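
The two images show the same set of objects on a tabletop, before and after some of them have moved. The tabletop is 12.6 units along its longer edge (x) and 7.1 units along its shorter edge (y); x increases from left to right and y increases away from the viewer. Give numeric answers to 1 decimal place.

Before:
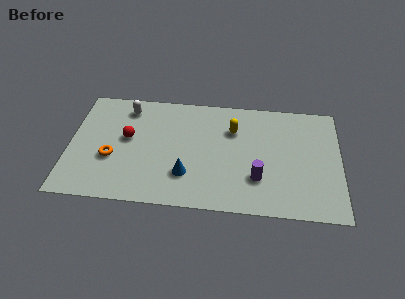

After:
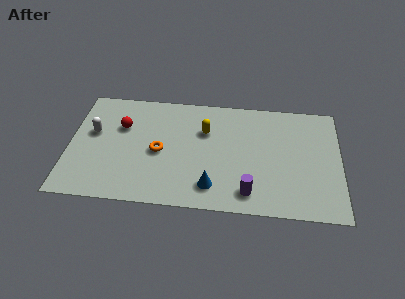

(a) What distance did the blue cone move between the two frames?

1.3

The blue cone was near (5.5, 2.0) before and (6.7, 1.4) after, so it travelled √(1.2² + 0.6²) ≈ 1.3 units.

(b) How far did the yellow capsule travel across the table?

1.3

The yellow capsule moved from about (7.6, 5.0) to (6.3, 4.8), a distance of √(1.3² + 0.2²) ≈ 1.3.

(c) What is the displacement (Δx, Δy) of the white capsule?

(-1.5, -1.7)

The white capsule was at about (2.6, 5.9) and moved to about (1.1, 4.2).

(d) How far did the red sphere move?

0.8

From (2.7, 4.0) to (2.4, 4.7), the red sphere covered √(0.3² + 0.7²) ≈ 0.8 units.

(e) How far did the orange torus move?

2.3

From (2.0, 2.7) to (4.2, 3.3), the orange torus covered √(2.2² + 0.6²) ≈ 2.3 units.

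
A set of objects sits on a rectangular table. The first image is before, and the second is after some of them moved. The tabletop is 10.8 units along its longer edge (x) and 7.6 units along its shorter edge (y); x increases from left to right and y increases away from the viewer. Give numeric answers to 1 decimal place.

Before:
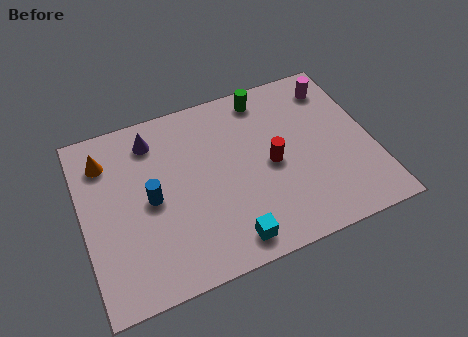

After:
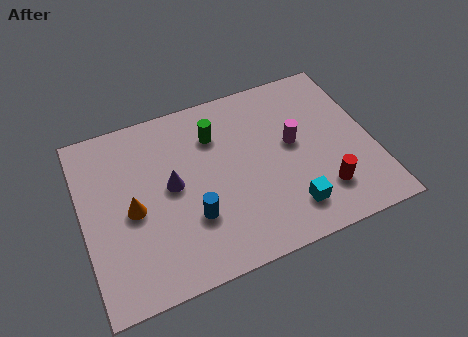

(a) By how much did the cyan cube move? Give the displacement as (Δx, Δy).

(2.3, 0.5)

The cyan cube was at about (5.1, 1.0) and moved to about (7.4, 1.5).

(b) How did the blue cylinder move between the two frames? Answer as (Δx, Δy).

(1.4, -1.3)

The blue cylinder was at about (2.5, 3.7) and moved to about (3.9, 2.4).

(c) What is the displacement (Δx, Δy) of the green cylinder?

(-2.0, -1.0)

The green cylinder was at about (7.1, 6.6) and moved to about (5.1, 5.6).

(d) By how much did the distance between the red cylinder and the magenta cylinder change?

-1.2

The distance was about 3.7 in the first image and 2.5 in the second, so they moved 1.2 units closer together.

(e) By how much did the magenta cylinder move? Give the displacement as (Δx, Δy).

(-1.8, -2.0)

The magenta cylinder started near (9.7, 6.2) and ended near (7.9, 4.2).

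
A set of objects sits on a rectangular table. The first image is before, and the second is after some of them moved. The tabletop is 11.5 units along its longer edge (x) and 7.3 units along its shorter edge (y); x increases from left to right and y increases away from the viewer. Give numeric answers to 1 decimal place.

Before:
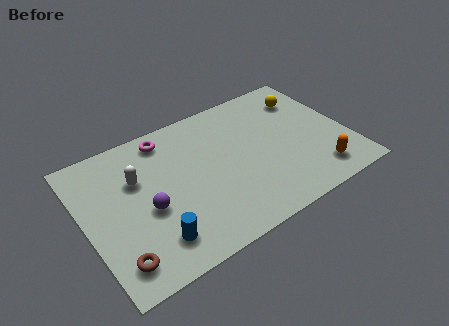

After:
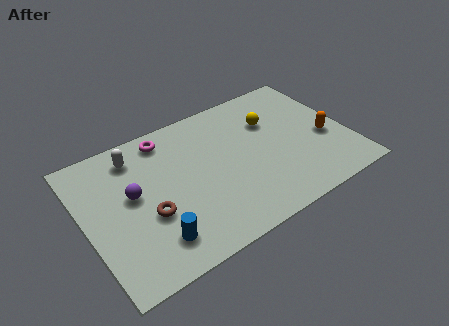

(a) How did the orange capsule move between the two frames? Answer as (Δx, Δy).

(0.7, 1.7)

The orange capsule was at about (9.8, 1.3) and moved to about (10.5, 3.0).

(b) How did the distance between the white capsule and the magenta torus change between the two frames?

-0.7

The distance was about 2.1 in the first image and 1.4 in the second, so they moved 0.7 units closer together.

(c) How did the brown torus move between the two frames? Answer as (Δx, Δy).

(1.6, 1.5)

The brown torus started near (1.0, 1.3) and ended near (2.6, 2.8).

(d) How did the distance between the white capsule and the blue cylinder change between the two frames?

+1.2

They were about 3.3 units apart before and 4.5 after — 1.2 units further apart.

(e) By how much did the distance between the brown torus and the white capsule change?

-0.6

Before: roughly 3.8 units apart; after: 3.2. That's 0.6 units closer together.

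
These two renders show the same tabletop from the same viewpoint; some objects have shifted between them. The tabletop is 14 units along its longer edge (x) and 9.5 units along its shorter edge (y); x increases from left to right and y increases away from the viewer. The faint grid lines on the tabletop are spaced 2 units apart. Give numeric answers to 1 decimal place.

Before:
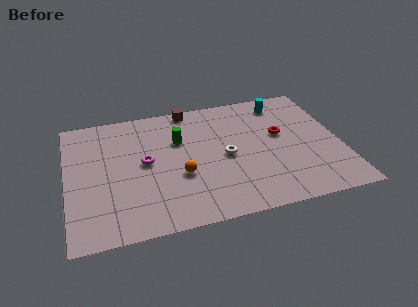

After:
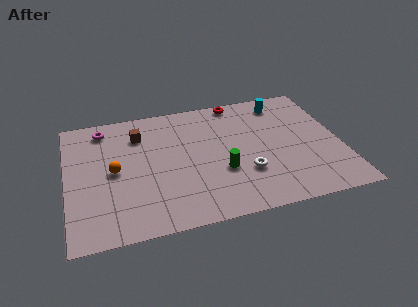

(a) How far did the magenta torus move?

3.7

From (4.0, 5.0) to (2.0, 8.1), the magenta torus covered √(2.0² + 3.1²) ≈ 3.7 units.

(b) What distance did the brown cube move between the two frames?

3.1

The brown cube moved from about (6.5, 8.7) to (3.8, 7.2), a distance of √(2.7² + 1.5²) ≈ 3.1.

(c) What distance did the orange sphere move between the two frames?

3.5

The orange sphere was near (5.7, 3.6) before and (2.4, 4.7) after, so it travelled √(3.3² + 1.1²) ≈ 3.5 units.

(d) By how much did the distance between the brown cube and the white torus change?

+2.2

Before: roughly 4.5 units apart; after: 6.7. That's 2.2 units further apart.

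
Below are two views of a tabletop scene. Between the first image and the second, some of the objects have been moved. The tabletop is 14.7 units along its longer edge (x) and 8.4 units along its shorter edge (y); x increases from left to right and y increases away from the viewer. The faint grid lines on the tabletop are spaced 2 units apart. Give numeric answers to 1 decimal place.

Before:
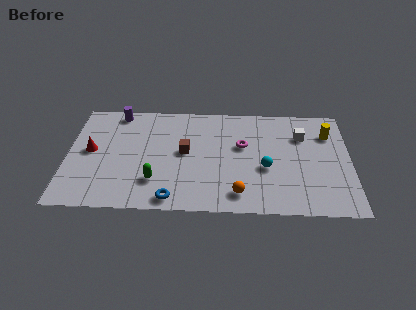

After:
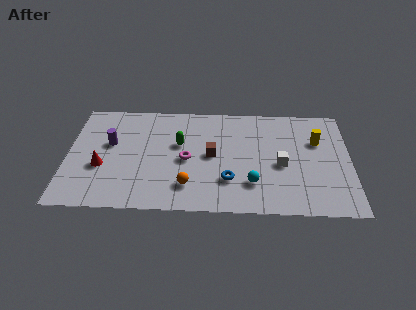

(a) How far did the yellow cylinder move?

0.8

The yellow cylinder was near (13.6, 6.2) before and (13.0, 5.6) after, so it travelled √(0.6² + 0.6²) ≈ 0.8 units.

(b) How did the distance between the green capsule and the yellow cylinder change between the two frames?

-2.6

They were about 9.8 units apart before and 7.2 after — 2.6 units closer together.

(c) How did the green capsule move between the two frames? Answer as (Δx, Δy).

(1.2, 2.9)

The green capsule was at about (4.6, 2.2) and moved to about (5.8, 5.1).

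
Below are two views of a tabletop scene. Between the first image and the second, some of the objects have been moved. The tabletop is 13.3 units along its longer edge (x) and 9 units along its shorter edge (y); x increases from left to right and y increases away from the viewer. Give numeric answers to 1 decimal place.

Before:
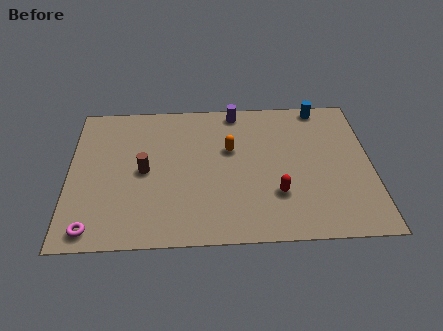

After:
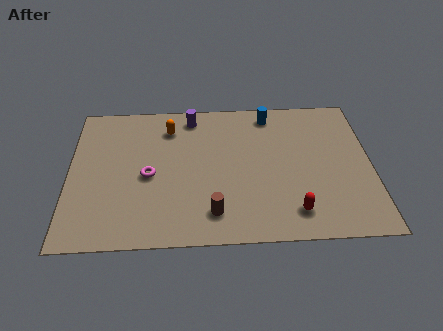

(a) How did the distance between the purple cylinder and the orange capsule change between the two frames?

-1.3

They were about 2.5 units apart before and 1.2 after — 1.3 units closer together.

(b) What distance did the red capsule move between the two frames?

1.3

The red capsule was near (9.1, 2.7) before and (9.8, 1.6) after, so it travelled √(0.7² + 1.1²) ≈ 1.3 units.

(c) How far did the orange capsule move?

3.1

From (7.1, 5.6) to (4.4, 7.1), the orange capsule covered √(2.7² + 1.5²) ≈ 3.1 units.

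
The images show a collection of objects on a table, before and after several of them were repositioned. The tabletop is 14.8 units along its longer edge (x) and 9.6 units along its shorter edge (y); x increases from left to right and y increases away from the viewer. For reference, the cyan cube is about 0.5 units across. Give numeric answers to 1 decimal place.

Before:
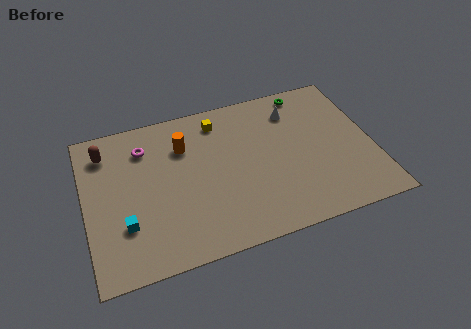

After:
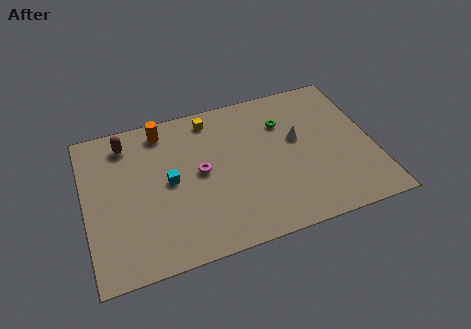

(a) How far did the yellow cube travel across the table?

0.5

From (7.1, 8.0) to (6.7, 8.3), the yellow cube covered √(0.4² + 0.3²) ≈ 0.5 units.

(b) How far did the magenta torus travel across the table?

3.6

From (3.2, 7.4) to (5.9, 5.0), the magenta torus covered √(2.7² + 2.4²) ≈ 3.6 units.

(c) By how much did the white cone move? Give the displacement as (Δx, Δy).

(0.0, -1.9)

The white cone started near (11.0, 7.5) and ended near (11.0, 5.6).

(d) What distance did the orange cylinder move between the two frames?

1.7

The orange cylinder was near (5.2, 6.9) before and (4.2, 8.3) after, so it travelled √(1.0² + 1.4²) ≈ 1.7 units.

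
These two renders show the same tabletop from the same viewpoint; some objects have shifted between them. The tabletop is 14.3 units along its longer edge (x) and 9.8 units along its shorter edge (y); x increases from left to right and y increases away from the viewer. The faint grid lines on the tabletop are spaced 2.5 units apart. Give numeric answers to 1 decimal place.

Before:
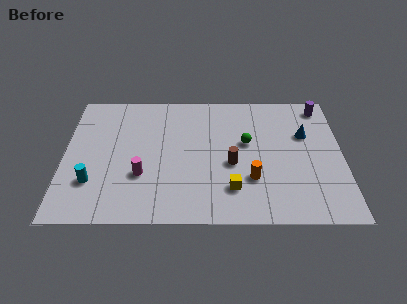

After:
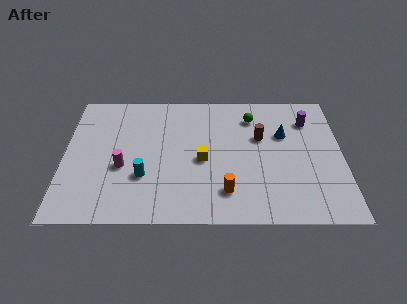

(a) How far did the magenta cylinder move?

1.2

The magenta cylinder moved from about (4.0, 3.3) to (3.0, 3.9), a distance of √(1.0² + 0.6²) ≈ 1.2.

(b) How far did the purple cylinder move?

1.3

The purple cylinder moved from about (13.3, 8.5) to (12.6, 7.4), a distance of √(0.7² + 1.1²) ≈ 1.3.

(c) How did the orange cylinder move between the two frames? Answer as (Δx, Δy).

(-1.3, -0.9)

The orange cylinder started near (9.6, 3.0) and ended near (8.3, 2.1).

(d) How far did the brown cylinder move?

2.5

The brown cylinder moved from about (8.6, 4.1) to (10.1, 6.1), a distance of √(1.5² + 2.0²) ≈ 2.5.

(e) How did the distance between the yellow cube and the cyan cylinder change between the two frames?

-3.9

They were about 7.1 units apart before and 3.2 after — 3.9 units closer together.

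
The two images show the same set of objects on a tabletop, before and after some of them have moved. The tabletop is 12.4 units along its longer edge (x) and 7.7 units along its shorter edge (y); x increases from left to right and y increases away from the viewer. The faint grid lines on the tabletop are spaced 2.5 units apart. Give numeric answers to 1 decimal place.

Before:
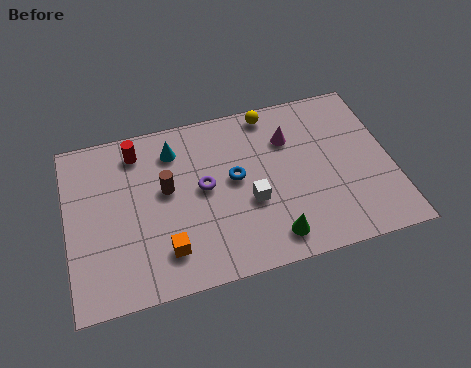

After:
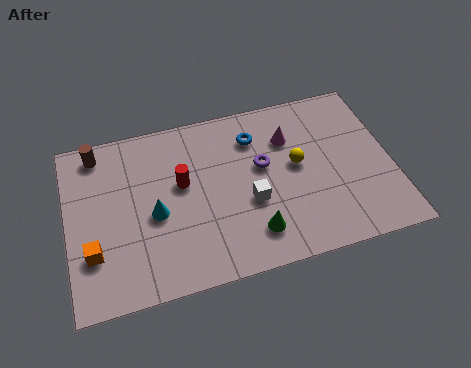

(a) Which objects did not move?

the white cube and the magenta cone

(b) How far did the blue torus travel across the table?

1.9

From (6.4, 4.2) to (7.3, 5.9), the blue torus covered √(0.9² + 1.7²) ≈ 1.9 units.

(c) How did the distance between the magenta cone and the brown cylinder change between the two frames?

+2.5

Before: roughly 4.9 units apart; after: 7.4. That's 2.5 units further apart.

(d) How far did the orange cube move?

2.8

The orange cube moved from about (3.6, 1.7) to (0.9, 2.3), a distance of √(2.7² + 0.6²) ≈ 2.8.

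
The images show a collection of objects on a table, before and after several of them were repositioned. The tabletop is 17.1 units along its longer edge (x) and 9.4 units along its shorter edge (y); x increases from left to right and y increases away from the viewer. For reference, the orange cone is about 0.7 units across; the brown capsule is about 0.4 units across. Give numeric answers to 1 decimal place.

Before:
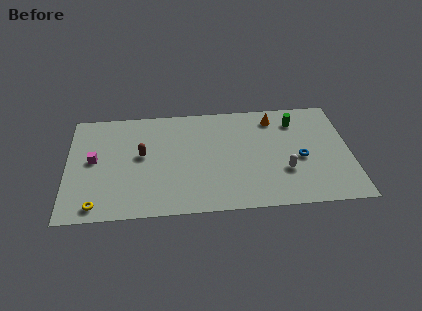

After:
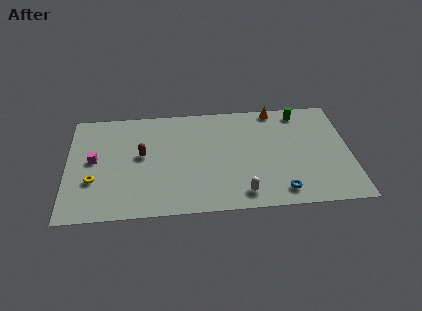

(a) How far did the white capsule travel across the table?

3.1

The white capsule was near (13.1, 3.1) before and (10.5, 1.4) after, so it travelled √(2.6² + 1.7²) ≈ 3.1 units.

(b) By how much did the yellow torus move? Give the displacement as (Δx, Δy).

(-0.2, 2.1)

The yellow torus started near (1.8, 1.1) and ended near (1.6, 3.2).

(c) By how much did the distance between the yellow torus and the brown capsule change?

-1.4

Before: roughly 4.9 units apart; after: 3.5. That's 1.4 units closer together.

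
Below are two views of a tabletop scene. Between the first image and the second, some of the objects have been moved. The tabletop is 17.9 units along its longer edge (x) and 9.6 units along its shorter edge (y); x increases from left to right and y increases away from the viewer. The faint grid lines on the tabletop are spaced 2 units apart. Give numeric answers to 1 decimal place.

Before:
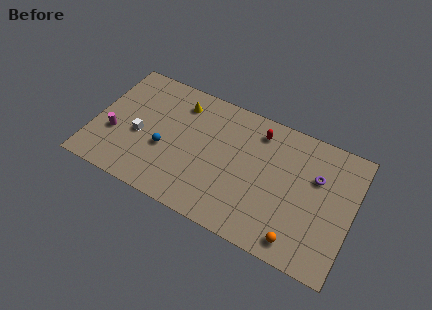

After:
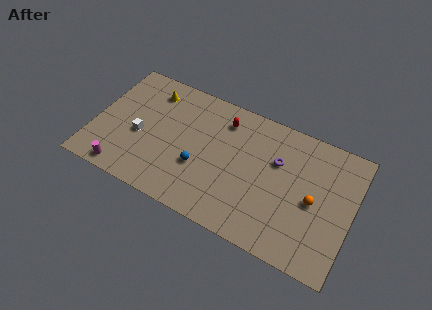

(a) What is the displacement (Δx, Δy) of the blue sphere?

(2.5, -0.3)

From the two frames, the blue sphere sits at roughly (5.0, 3.8) before and (7.5, 3.5) after.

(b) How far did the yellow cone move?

2.1

The yellow cone was near (5.6, 7.7) before and (3.5, 7.8) after, so it travelled √(2.1² + 0.1²) ≈ 2.1 units.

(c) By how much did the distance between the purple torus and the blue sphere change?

-4.8

The distance was about 10.6 in the first image and 5.8 in the second, so they moved 4.8 units closer together.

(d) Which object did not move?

the white cube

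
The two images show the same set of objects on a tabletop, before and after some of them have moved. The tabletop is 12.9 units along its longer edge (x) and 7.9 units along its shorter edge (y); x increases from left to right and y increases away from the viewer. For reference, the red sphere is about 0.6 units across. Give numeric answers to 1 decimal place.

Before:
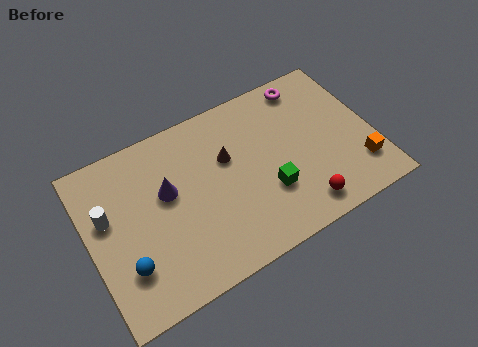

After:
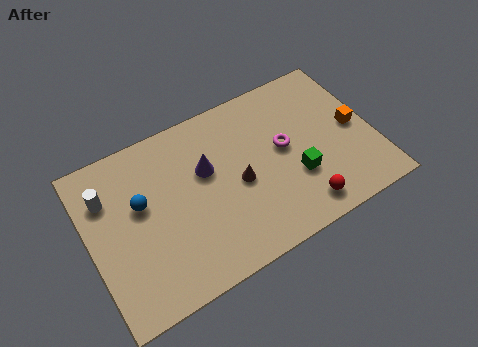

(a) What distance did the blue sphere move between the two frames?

2.7

The blue sphere was near (1.4, 2.2) before and (2.4, 4.7) after, so it travelled √(1.0² + 2.5²) ≈ 2.7 units.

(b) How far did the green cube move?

1.3

From (7.9, 2.6) to (9.2, 2.7), the green cube covered √(1.3² + 0.1²) ≈ 1.3 units.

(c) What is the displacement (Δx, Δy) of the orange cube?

(0.1, 2.0)

The orange cube was at about (12.0, 1.9) and moved to about (12.1, 3.9).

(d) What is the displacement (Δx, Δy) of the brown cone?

(0.3, -1.4)

The brown cone started near (6.4, 5.0) and ended near (6.7, 3.6).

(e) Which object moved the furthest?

the magenta torus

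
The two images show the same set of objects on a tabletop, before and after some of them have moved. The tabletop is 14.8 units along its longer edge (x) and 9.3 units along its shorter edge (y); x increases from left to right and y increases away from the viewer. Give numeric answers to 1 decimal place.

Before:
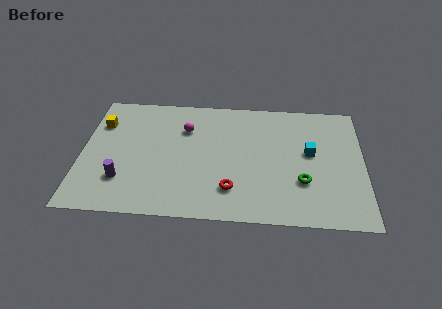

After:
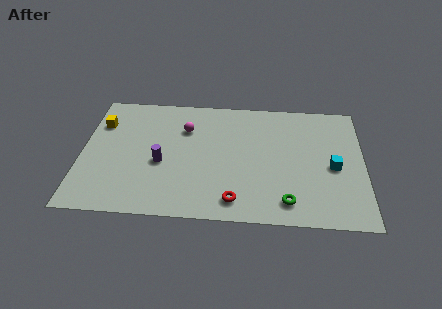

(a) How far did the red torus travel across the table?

0.8

From (7.9, 2.2) to (8.1, 1.4), the red torus covered √(0.2² + 0.8²) ≈ 0.8 units.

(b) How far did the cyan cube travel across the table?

1.6

From (12.0, 5.2) to (13.2, 4.2), the cyan cube covered √(1.2² + 1.0²) ≈ 1.6 units.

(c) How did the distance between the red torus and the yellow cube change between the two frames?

+0.6

The distance was about 8.3 in the first image and 8.9 in the second, so they moved 0.6 units further apart.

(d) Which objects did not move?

the magenta sphere and the yellow cube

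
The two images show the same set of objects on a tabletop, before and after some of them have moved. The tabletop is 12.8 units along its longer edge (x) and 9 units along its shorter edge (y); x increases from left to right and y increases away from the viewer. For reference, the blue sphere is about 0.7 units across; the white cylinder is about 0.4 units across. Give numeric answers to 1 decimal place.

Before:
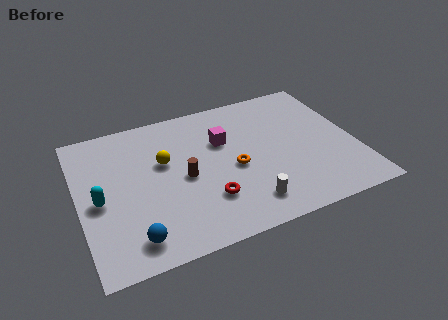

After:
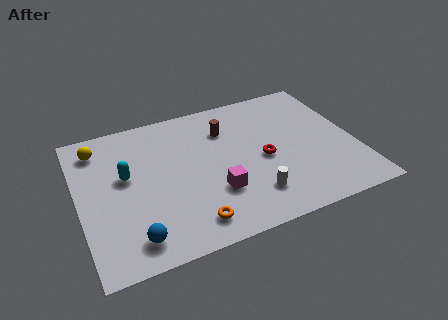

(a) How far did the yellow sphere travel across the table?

3.5

The yellow sphere moved from about (4.0, 5.5) to (1.1, 7.4), a distance of √(2.9² + 1.9²) ≈ 3.5.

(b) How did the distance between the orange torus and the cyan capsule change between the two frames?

-1.6

They were about 6.2 units apart before and 4.6 after — 1.6 units closer together.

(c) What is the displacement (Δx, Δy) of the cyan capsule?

(1.3, 1.1)

The cyan capsule started near (0.9, 4.1) and ended near (2.2, 5.2).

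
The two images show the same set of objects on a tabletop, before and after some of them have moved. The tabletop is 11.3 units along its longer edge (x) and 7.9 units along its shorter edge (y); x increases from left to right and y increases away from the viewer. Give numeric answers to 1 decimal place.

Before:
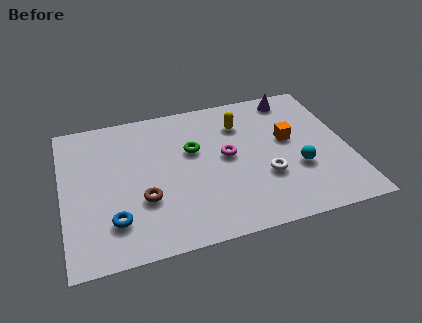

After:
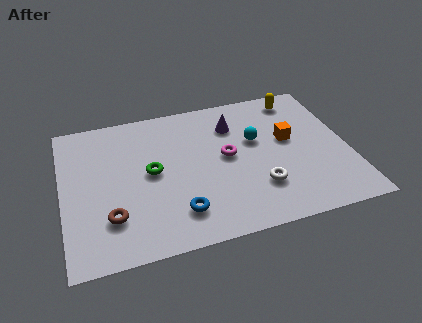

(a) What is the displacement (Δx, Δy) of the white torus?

(-0.3, -0.5)

From the two frames, the white torus sits at roughly (7.9, 2.7) before and (7.6, 2.2) after.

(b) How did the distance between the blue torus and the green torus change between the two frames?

-1.9

The distance was about 4.5 in the first image and 2.6 in the second, so they moved 1.9 units closer together.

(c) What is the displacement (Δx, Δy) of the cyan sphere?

(-1.5, 2.0)

From the two frames, the cyan sphere sits at roughly (9.2, 2.8) before and (7.7, 4.8) after.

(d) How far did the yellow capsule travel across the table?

2.6

The yellow capsule was near (7.2, 5.9) before and (9.6, 6.8) after, so it travelled √(2.4² + 0.9²) ≈ 2.6 units.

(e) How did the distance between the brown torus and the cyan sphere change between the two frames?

+0.4

The distance was about 6.1 in the first image and 6.5 in the second, so they moved 0.4 units further apart.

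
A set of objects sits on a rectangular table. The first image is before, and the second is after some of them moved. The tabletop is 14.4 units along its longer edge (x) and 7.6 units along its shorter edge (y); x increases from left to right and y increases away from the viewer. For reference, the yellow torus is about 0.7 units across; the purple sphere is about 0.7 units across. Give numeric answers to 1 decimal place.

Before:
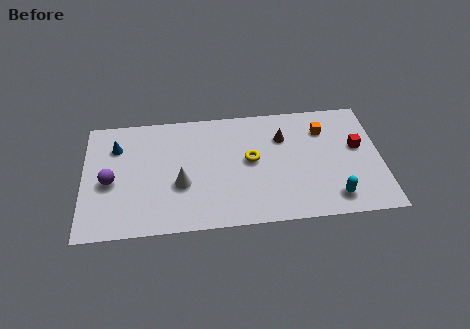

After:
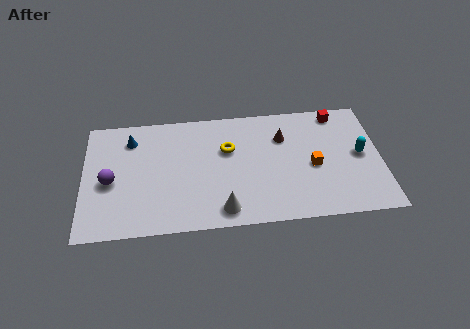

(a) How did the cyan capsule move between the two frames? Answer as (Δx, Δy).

(1.4, 2.6)

From the two frames, the cyan capsule sits at roughly (12.0, 1.3) before and (13.4, 3.9) after.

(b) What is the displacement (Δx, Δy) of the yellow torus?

(-1.1, 0.8)

The yellow torus was at about (8.1, 4.1) and moved to about (7.0, 4.9).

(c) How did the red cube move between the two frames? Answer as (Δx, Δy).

(-0.9, 2.3)

From the two frames, the red cube sits at roughly (13.3, 4.4) before and (12.4, 6.7) after.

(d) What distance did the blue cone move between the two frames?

0.8

The blue cone moved from about (1.6, 5.6) to (2.3, 6.0), a distance of √(0.7² + 0.4²) ≈ 0.8.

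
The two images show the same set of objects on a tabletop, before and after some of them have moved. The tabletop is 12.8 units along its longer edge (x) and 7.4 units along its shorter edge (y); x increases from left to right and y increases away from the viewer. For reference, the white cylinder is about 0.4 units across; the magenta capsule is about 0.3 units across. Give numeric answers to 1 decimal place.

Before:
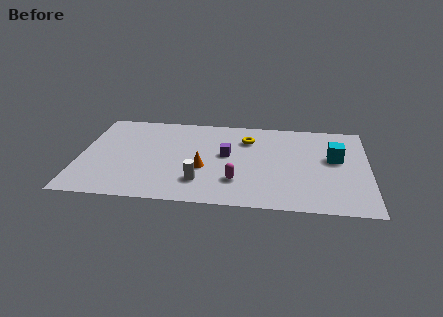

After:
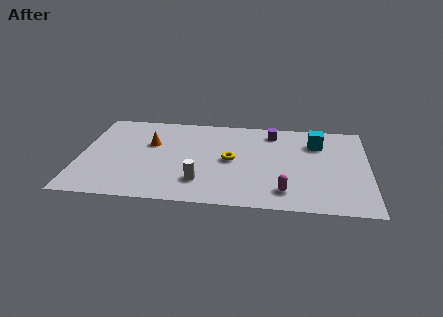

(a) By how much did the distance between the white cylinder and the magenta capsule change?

+2.1

Before: roughly 1.6 units apart; after: 3.7. That's 2.1 units further apart.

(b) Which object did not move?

the white cylinder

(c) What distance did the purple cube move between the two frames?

2.9

The purple cube was near (6.5, 4.1) before and (8.5, 6.2) after, so it travelled √(2.0² + 2.1²) ≈ 2.9 units.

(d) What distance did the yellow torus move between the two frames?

1.9

The yellow torus moved from about (7.4, 5.5) to (6.7, 3.7), a distance of √(0.7² + 1.8²) ≈ 1.9.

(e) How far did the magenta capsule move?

2.2

From (7.0, 2.0) to (9.1, 1.4), the magenta capsule covered √(2.1² + 0.6²) ≈ 2.2 units.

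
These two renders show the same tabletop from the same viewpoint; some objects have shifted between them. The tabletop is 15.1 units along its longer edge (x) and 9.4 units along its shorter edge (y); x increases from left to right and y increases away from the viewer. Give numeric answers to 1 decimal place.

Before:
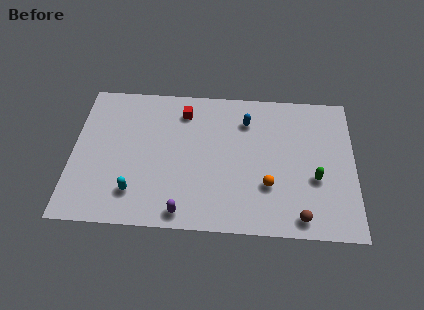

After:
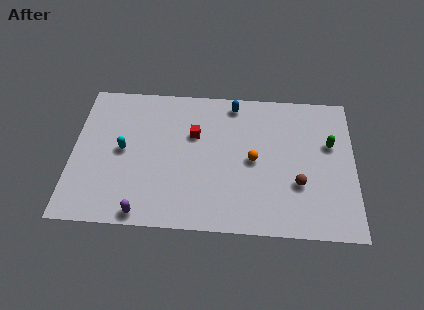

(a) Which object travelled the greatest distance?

the cyan capsule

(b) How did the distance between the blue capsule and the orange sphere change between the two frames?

-0.5

The distance was about 4.4 in the first image and 3.9 in the second, so they moved 0.5 units closer together.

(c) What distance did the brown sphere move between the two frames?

2.1

From (12.2, 1.1) to (12.1, 3.2), the brown sphere covered √(0.1² + 2.1²) ≈ 2.1 units.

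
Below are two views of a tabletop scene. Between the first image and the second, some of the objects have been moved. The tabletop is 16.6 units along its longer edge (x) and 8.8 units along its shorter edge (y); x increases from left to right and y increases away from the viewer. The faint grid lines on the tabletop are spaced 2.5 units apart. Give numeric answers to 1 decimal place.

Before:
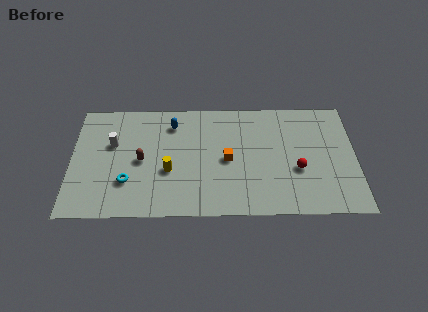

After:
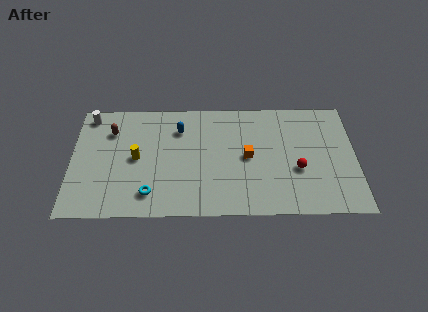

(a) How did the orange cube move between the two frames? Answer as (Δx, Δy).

(1.2, 0.2)

The orange cube started near (9.1, 4.2) and ended near (10.3, 4.4).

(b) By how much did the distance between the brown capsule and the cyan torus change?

+3.5

The distance was about 1.8 in the first image and 5.3 in the second, so they moved 3.5 units further apart.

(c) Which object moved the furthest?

the brown capsule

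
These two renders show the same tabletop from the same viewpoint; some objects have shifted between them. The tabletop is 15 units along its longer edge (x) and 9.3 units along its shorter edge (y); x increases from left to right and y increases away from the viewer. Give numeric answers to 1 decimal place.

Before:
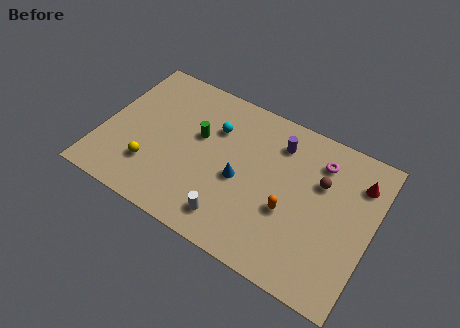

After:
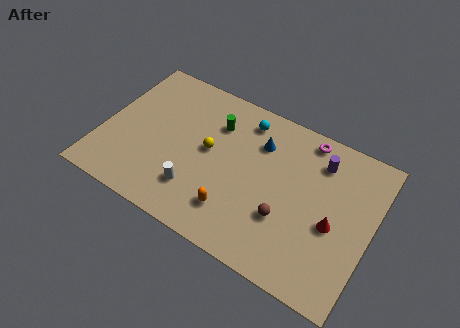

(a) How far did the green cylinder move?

1.4

The green cylinder was near (5.2, 5.6) before and (6.0, 6.8) after, so it travelled √(0.8² + 1.2²) ≈ 1.4 units.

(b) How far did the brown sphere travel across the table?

3.4

The brown sphere moved from about (12.0, 6.1) to (10.5, 3.1), a distance of √(1.5² + 3.0²) ≈ 3.4.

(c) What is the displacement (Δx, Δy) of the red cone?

(-1.0, -3.1)

The red cone was at about (14.0, 7.1) and moved to about (13.0, 4.0).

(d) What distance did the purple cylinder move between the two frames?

2.3

The purple cylinder moved from about (9.5, 7.3) to (11.8, 7.3), a distance of √(2.3² + 0.0²) ≈ 2.3.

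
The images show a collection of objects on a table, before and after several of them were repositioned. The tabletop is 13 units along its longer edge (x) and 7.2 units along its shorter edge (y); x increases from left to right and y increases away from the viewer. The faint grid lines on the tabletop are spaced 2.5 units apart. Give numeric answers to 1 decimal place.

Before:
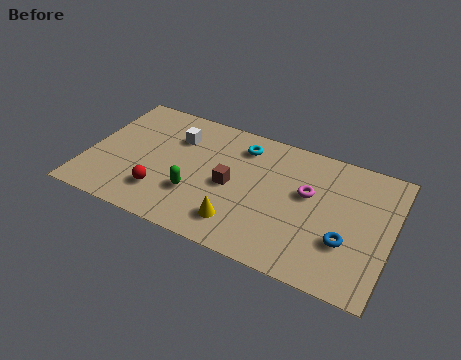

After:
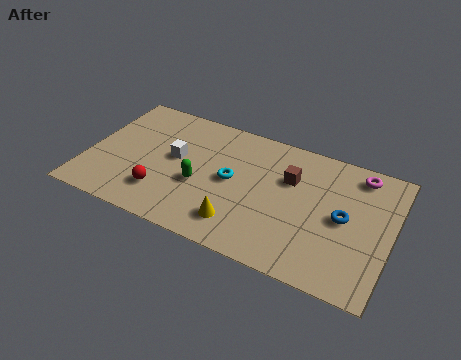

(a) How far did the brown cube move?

2.8

The brown cube moved from about (6.2, 3.4) to (8.6, 4.8), a distance of √(2.4² + 1.4²) ≈ 2.8.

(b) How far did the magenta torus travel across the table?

2.8

From (9.4, 4.3) to (11.4, 6.2), the magenta torus covered √(2.0² + 1.9²) ≈ 2.8 units.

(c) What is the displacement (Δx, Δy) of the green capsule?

(0.1, 0.6)

From the two frames, the green capsule sits at roughly (4.8, 2.3) before and (4.9, 2.9) after.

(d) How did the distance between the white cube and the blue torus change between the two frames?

-0.8

Before: roughly 8.1 units apart; after: 7.3. That's 0.8 units closer together.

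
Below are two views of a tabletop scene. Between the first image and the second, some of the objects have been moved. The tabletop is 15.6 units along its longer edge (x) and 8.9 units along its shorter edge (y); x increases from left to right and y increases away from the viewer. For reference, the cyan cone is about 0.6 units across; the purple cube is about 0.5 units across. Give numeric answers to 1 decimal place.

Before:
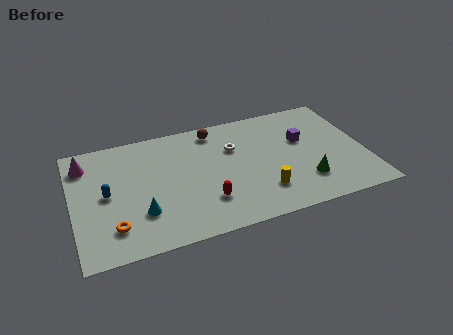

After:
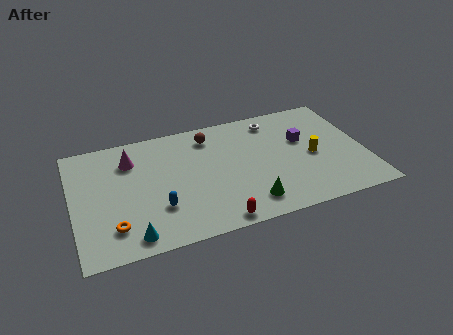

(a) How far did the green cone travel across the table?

3.2

The green cone moved from about (12.2, 2.3) to (9.1, 1.6), a distance of √(3.1² + 0.7²) ≈ 3.2.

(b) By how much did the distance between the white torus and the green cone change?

+1.1

They were about 5.1 units apart before and 6.2 after — 1.1 units further apart.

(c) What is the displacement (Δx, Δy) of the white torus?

(2.3, 1.5)

From the two frames, the white torus sits at roughly (8.7, 6.0) before and (11.0, 7.5) after.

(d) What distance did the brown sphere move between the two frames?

0.5

The brown sphere moved from about (7.8, 7.7) to (7.5, 7.3), a distance of √(0.3² + 0.4²) ≈ 0.5.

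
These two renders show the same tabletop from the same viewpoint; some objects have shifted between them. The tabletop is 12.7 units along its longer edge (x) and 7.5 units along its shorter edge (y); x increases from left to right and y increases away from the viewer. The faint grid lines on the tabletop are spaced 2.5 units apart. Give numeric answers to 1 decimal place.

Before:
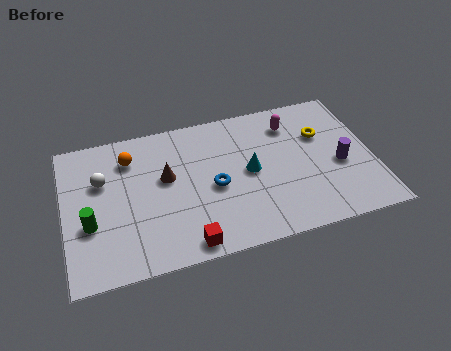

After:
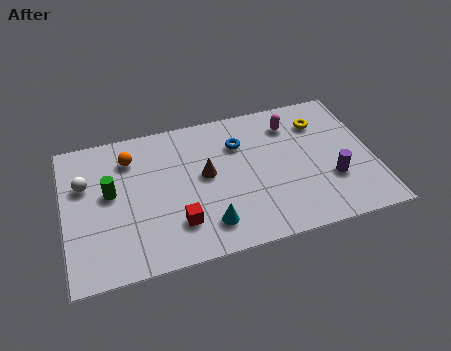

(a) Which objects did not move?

the orange sphere and the magenta capsule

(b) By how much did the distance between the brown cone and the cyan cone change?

-0.9

They were about 3.5 units apart before and 2.6 after — 0.9 units closer together.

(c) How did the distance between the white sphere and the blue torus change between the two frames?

+1.7

The distance was about 4.7 in the first image and 6.4 in the second, so they moved 1.7 units further apart.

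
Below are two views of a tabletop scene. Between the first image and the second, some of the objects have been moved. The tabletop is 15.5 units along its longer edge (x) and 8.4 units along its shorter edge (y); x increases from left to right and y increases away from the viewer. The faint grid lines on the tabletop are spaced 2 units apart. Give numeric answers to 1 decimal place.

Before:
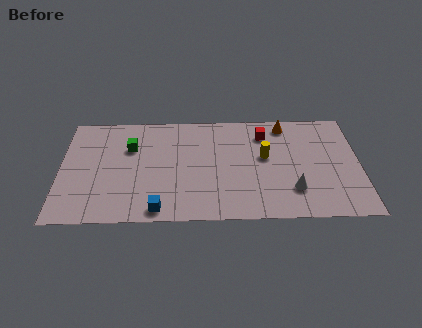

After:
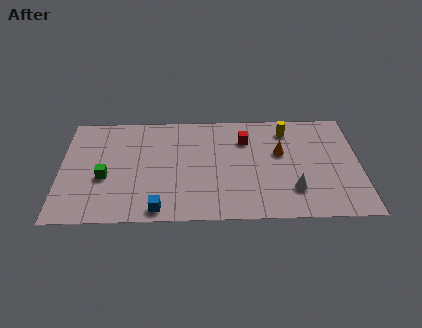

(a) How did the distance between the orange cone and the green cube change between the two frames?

+1.0

Before: roughly 8.3 units apart; after: 9.3. That's 1.0 units further apart.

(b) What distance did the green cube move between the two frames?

2.6

The green cube was near (3.6, 5.7) before and (2.3, 3.4) after, so it travelled √(1.3² + 2.3²) ≈ 2.6 units.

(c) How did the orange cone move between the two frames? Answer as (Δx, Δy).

(-0.3, -2.2)

The orange cone started near (11.7, 7.3) and ended near (11.4, 5.1).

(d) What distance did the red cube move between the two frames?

1.1

From (10.6, 6.6) to (9.6, 6.2), the red cube covered √(1.0² + 0.4²) ≈ 1.1 units.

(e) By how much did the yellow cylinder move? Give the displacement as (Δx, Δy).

(1.2, 2.1)

From the two frames, the yellow cylinder sits at roughly (10.6, 4.8) before and (11.8, 6.9) after.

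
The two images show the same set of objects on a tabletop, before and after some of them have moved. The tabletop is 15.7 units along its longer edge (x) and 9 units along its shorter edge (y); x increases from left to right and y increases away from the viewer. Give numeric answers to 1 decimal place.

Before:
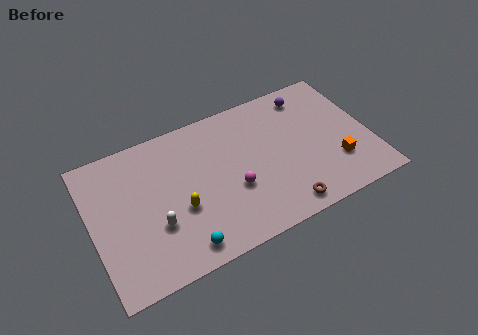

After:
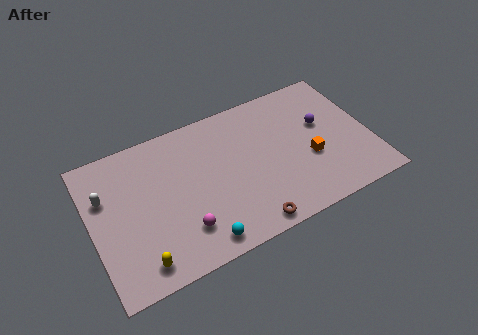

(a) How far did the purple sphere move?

2.3

The purple sphere moved from about (12.7, 7.6) to (13.2, 5.4), a distance of √(0.5² + 2.2²) ≈ 2.3.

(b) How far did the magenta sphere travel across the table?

3.2

The magenta sphere moved from about (7.8, 3.4) to (4.8, 2.2), a distance of √(3.0² + 1.2²) ≈ 3.2.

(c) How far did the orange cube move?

1.7

The orange cube was near (13.6, 2.6) before and (12.2, 3.5) after, so it travelled √(1.4² + 0.9²) ≈ 1.7 units.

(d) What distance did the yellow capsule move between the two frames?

3.3

The yellow capsule moved from about (4.8, 3.5) to (2.3, 1.3), a distance of √(2.5² + 2.2²) ≈ 3.3.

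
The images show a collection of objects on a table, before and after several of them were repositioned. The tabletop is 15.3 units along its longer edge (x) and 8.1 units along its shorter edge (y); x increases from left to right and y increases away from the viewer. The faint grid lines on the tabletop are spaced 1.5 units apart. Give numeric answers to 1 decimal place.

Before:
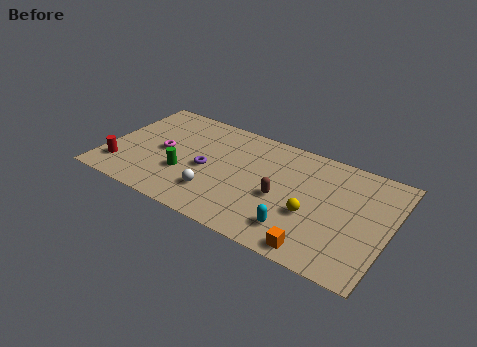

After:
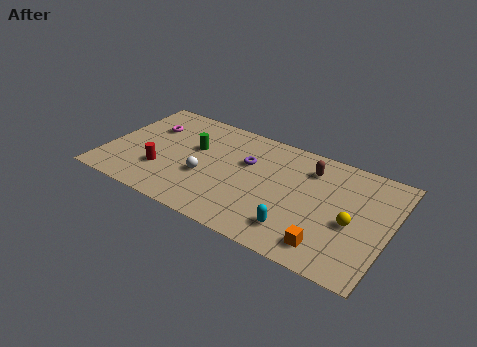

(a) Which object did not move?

the cyan capsule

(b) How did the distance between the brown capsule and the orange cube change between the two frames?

+1.7

The distance was about 3.5 in the first image and 5.2 in the second, so they moved 1.7 units further apart.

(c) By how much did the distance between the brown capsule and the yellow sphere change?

+2.1

Before: roughly 1.7 units apart; after: 3.8. That's 2.1 units further apart.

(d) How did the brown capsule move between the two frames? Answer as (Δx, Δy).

(1.2, 2.8)

From the two frames, the brown capsule sits at roughly (9.6, 3.5) before and (10.8, 6.3) after.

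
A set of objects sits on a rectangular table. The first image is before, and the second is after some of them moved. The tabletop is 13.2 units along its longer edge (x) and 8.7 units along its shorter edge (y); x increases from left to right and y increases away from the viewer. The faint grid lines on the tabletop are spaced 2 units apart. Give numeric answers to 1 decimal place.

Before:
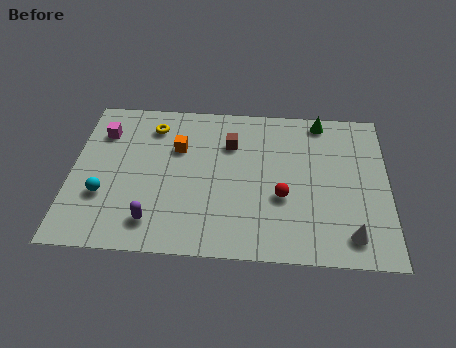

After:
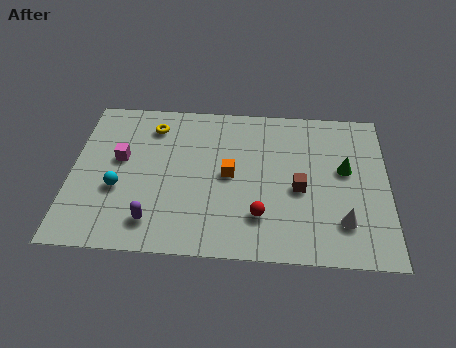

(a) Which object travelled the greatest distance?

the brown cube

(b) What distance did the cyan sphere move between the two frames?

0.7

The cyan sphere was near (1.4, 2.9) before and (2.0, 3.3) after, so it travelled √(0.6² + 0.4²) ≈ 0.7 units.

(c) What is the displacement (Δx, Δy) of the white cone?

(-0.3, 0.7)

The white cone was at about (11.6, 1.4) and moved to about (11.3, 2.1).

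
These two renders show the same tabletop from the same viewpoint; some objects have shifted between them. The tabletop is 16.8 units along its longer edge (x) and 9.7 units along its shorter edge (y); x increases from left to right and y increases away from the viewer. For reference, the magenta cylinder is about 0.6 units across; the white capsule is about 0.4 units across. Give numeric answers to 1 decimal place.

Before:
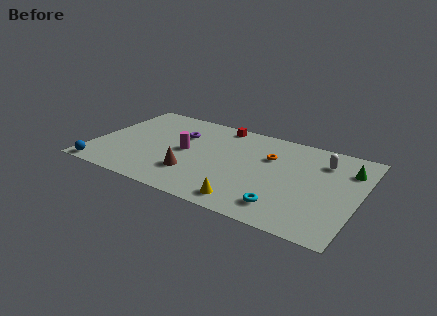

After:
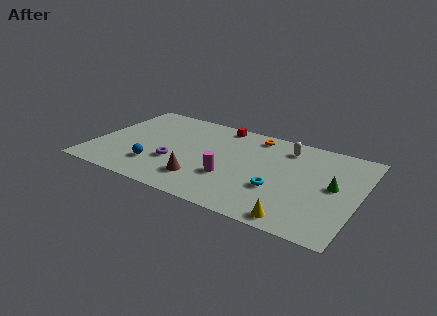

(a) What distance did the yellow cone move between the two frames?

3.1

From (10.3, 1.3) to (13.4, 1.0), the yellow cone covered √(3.1² + 0.3²) ≈ 3.1 units.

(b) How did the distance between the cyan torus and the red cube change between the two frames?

-1.6

The distance was about 8.5 in the first image and 6.9 in the second, so they moved 1.6 units closer together.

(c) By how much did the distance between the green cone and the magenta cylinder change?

-3.8

They were about 10.4 units apart before and 6.6 after — 3.8 units closer together.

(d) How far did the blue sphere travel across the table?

3.6

From (1.0, 0.8) to (4.2, 2.5), the blue sphere covered √(3.2² + 1.7²) ≈ 3.6 units.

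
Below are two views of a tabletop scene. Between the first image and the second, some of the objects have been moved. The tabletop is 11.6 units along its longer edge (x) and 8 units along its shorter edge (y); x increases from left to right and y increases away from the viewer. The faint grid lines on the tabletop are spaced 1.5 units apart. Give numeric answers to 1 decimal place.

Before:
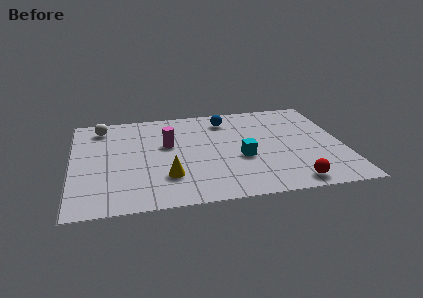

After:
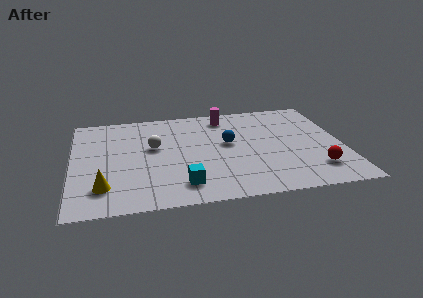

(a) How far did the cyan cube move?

3.1

The cyan cube was near (7.2, 3.2) before and (4.6, 1.5) after, so it travelled √(2.6² + 1.7²) ≈ 3.1 units.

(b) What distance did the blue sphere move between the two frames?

2.0

From (6.7, 6.5) to (6.7, 4.5), the blue sphere covered √(0.0² + 2.0²) ≈ 2.0 units.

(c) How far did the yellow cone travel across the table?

2.7

The yellow cone was near (4.0, 2.2) before and (1.3, 1.8) after, so it travelled √(2.7² + 0.4²) ≈ 2.7 units.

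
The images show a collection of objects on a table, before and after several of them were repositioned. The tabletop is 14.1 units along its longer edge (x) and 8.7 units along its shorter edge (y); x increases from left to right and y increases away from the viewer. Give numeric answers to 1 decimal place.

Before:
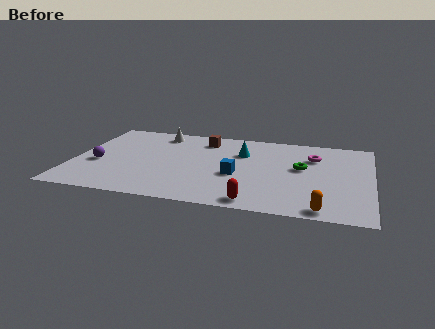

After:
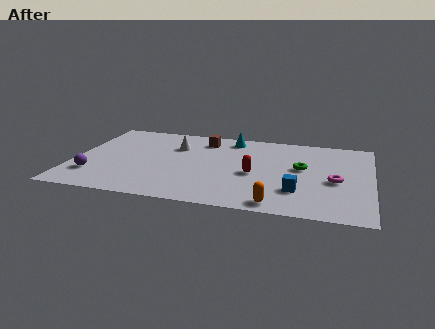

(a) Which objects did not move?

the green torus and the brown cube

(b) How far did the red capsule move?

2.9

The red capsule was near (8.8, 0.9) before and (8.6, 3.8) after, so it travelled √(0.2² + 2.9²) ≈ 2.9 units.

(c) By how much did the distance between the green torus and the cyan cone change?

+1.3

Before: roughly 3.1 units apart; after: 4.4. That's 1.3 units further apart.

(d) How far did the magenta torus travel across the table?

2.6

The magenta torus was near (11.3, 6.2) before and (12.4, 3.8) after, so it travelled √(1.1² + 2.4²) ≈ 2.6 units.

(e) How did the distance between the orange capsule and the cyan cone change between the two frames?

+0.5

They were about 6.6 units apart before and 7.1 after — 0.5 units further apart.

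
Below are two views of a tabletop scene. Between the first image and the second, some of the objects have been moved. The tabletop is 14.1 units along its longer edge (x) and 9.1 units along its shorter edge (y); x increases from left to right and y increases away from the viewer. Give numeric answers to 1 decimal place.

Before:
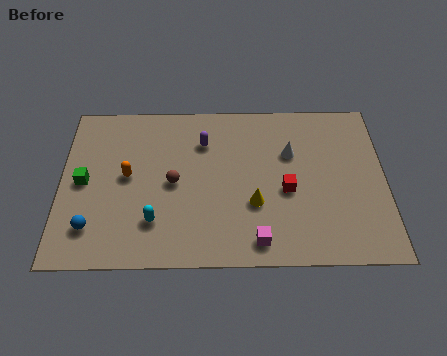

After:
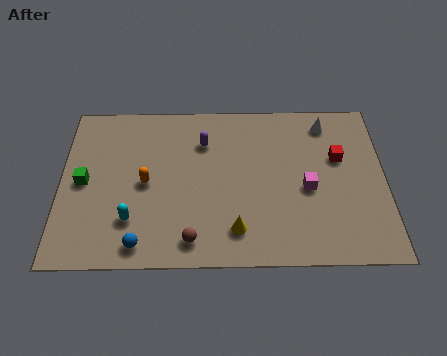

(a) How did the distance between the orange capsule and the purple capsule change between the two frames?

-0.4

They were about 3.8 units apart before and 3.4 after — 0.4 units closer together.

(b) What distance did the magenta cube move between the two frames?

3.6

The magenta cube was near (8.5, 1.2) before and (10.7, 4.0) after, so it travelled √(2.2² + 2.8²) ≈ 3.6 units.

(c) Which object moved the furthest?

the magenta cube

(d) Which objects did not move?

the purple capsule and the green cube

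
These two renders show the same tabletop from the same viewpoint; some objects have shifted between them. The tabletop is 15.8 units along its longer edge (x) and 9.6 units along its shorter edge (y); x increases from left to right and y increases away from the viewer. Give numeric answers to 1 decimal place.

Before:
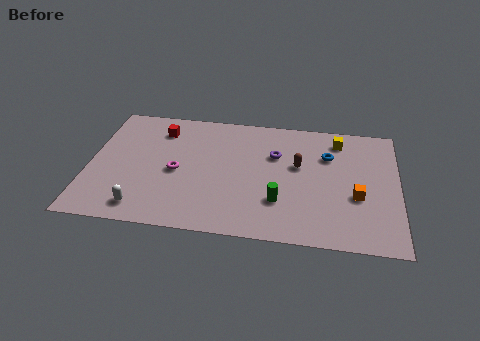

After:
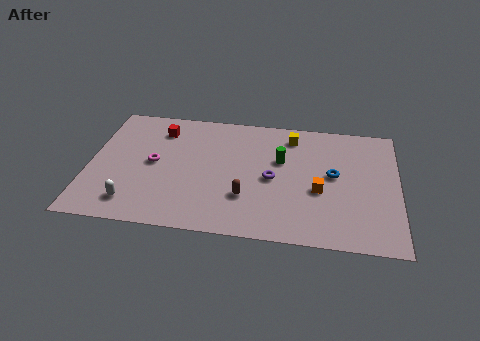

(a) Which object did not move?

the red cube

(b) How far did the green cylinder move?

3.2

From (9.8, 2.8) to (9.8, 6.0), the green cylinder covered √(0.0² + 3.2²) ≈ 3.2 units.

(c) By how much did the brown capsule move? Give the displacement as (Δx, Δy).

(-2.6, -2.8)

From the two frames, the brown capsule sits at roughly (10.7, 5.7) before and (8.1, 2.9) after.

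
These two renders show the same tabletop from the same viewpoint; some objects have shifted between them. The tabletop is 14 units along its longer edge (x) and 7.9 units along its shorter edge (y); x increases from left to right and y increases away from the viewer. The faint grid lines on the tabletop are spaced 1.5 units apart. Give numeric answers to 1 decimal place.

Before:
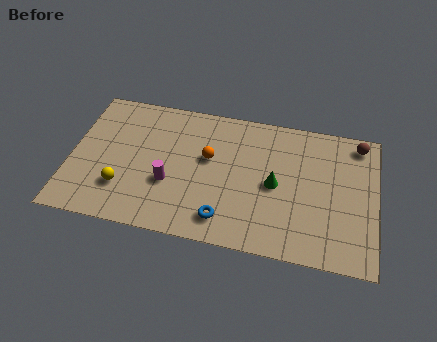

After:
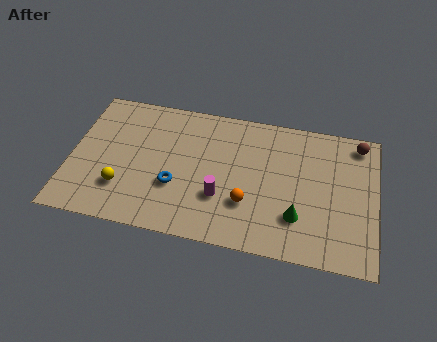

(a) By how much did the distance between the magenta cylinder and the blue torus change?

-0.9

Before: roughly 3.0 units apart; after: 2.1. That's 0.9 units closer together.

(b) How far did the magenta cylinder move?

2.4

From (4.6, 2.9) to (7.0, 2.6), the magenta cylinder covered √(2.4² + 0.3²) ≈ 2.4 units.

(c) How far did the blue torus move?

2.7

The blue torus was near (7.2, 1.4) before and (4.9, 2.8) after, so it travelled √(2.3² + 1.4²) ≈ 2.7 units.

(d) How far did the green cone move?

1.9

The green cone moved from about (9.4, 3.8) to (10.5, 2.2), a distance of √(1.1² + 1.6²) ≈ 1.9.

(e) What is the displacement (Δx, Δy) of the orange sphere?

(1.9, -2.2)

The orange sphere was at about (6.3, 4.7) and moved to about (8.2, 2.5).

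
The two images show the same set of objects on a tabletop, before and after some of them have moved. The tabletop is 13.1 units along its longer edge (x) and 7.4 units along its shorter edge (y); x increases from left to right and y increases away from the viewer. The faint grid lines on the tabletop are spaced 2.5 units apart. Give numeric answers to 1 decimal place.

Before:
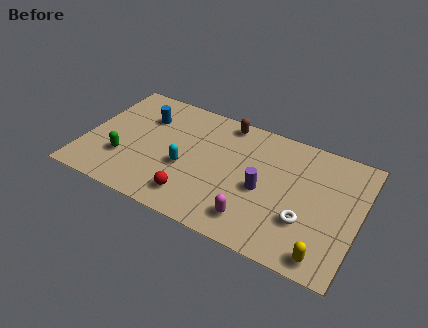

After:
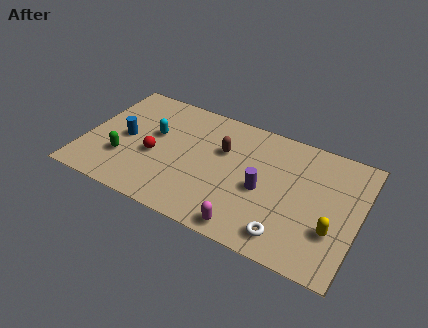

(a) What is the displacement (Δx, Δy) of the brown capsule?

(0.1, -1.8)

From the two frames, the brown capsule sits at roughly (6.4, 6.6) before and (6.5, 4.8) after.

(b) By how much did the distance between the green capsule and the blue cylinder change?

-1.8

They were about 3.1 units apart before and 1.3 after — 1.8 units closer together.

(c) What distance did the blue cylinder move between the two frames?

1.8

The blue cylinder moved from about (2.6, 5.3) to (1.9, 3.6), a distance of √(0.7² + 1.7²) ≈ 1.8.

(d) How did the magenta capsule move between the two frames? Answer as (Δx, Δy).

(-0.2, -0.6)

From the two frames, the magenta capsule sits at roughly (8.4, 1.4) before and (8.2, 0.8) after.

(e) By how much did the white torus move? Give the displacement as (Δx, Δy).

(-0.7, -1.2)

From the two frames, the white torus sits at roughly (10.7, 2.4) before and (10.0, 1.2) after.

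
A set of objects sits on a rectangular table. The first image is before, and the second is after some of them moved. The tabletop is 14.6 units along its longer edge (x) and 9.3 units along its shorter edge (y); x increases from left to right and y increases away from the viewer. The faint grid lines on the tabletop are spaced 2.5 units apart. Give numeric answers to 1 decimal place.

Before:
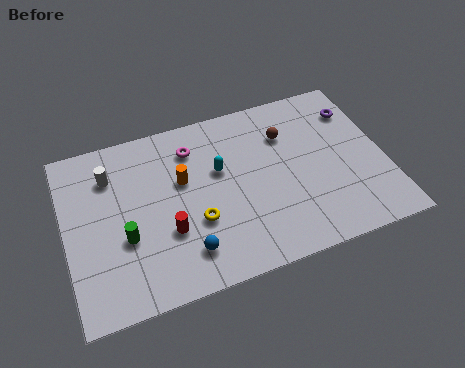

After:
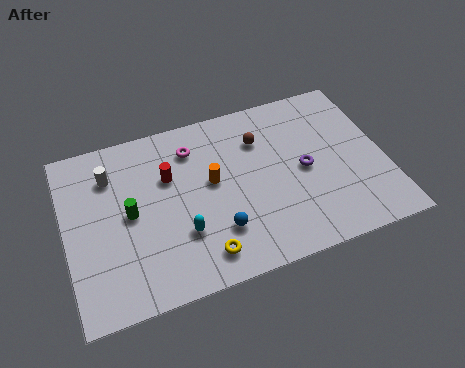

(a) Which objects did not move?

the magenta torus and the white cylinder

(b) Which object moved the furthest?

the purple torus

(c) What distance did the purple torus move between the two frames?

3.7

The purple torus was near (13.6, 7.1) before and (10.9, 4.5) after, so it travelled √(2.7² + 2.6²) ≈ 3.7 units.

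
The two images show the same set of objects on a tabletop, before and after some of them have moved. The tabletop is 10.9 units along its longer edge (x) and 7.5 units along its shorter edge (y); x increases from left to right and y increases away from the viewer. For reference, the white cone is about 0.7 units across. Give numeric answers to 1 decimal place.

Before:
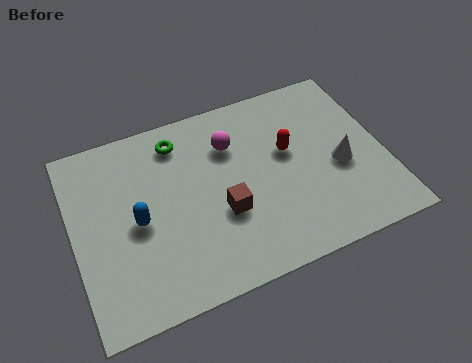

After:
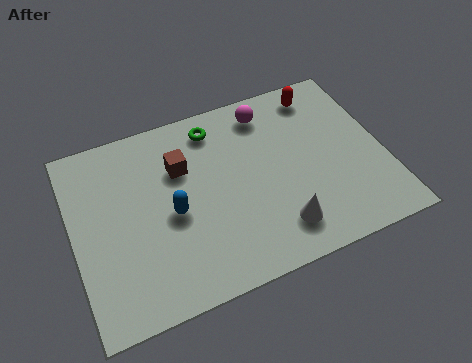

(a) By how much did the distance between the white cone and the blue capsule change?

-3.1

Before: roughly 7.1 units apart; after: 4.0. That's 3.1 units closer together.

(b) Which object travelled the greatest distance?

the white cone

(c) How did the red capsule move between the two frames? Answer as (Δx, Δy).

(1.4, 2.0)

The red capsule started near (7.6, 4.4) and ended near (9.0, 6.4).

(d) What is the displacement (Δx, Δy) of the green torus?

(1.3, 0.1)

From the two frames, the green torus sits at roughly (3.9, 6.2) before and (5.2, 6.3) after.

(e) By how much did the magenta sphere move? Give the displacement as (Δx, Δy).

(1.4, 0.9)

The magenta sphere was at about (5.7, 5.4) and moved to about (7.1, 6.3).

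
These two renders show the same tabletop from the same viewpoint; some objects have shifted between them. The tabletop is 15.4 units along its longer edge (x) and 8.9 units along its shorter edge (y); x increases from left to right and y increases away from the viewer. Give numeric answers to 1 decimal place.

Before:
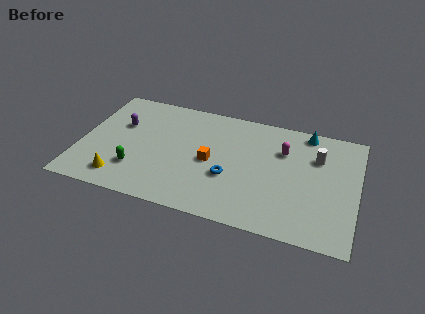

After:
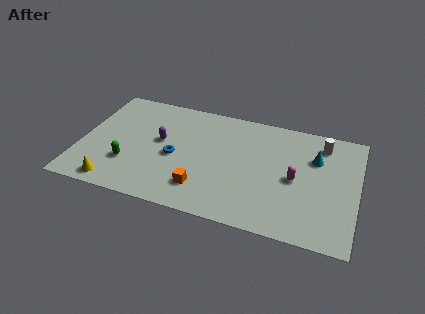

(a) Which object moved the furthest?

the blue torus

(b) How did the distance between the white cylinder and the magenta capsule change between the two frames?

+1.5

The distance was about 1.9 in the first image and 3.4 in the second, so they moved 1.5 units further apart.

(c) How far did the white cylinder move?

1.1

The white cylinder moved from about (13.1, 6.2) to (13.3, 7.3), a distance of √(0.2² + 1.1²) ≈ 1.1.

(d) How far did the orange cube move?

2.2

The orange cube moved from about (7.3, 4.2) to (7.0, 2.0), a distance of √(0.3² + 2.2²) ≈ 2.2.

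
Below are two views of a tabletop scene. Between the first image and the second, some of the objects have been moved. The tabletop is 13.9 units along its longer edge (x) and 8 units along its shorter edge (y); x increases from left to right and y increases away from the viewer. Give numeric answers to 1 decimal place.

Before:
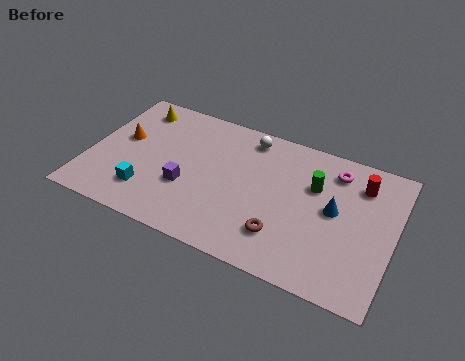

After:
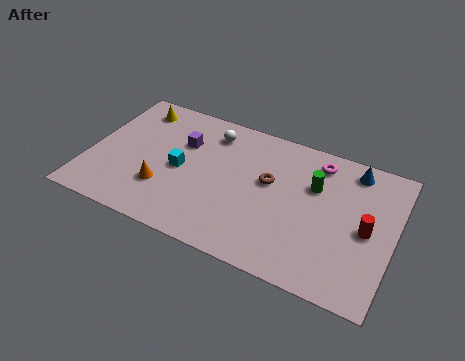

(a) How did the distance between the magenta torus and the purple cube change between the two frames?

-1.1

They were about 7.3 units apart before and 6.2 after — 1.1 units closer together.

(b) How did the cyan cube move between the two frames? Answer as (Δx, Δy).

(1.3, 1.9)

The cyan cube was at about (2.9, 1.9) and moved to about (4.2, 3.8).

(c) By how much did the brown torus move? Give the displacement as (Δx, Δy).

(-0.9, 2.7)

The brown torus was at about (9.1, 2.0) and moved to about (8.2, 4.7).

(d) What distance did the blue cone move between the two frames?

2.7

The blue cone was near (11.2, 4.3) before and (11.8, 6.9) after, so it travelled √(0.6² + 2.6²) ≈ 2.7 units.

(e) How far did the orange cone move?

3.1

From (1.4, 4.6) to (3.6, 2.4), the orange cone covered √(2.2² + 2.2²) ≈ 3.1 units.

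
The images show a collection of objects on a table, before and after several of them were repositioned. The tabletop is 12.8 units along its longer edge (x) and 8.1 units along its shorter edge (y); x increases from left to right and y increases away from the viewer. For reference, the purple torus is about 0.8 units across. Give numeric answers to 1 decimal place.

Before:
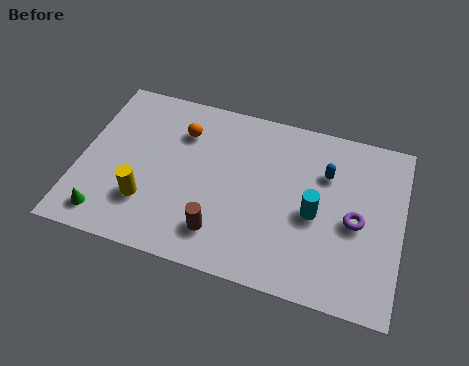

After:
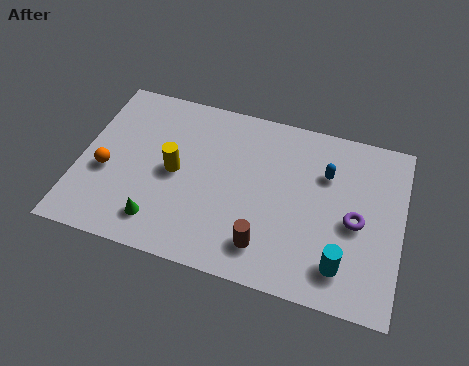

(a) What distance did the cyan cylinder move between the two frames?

2.3

The cyan cylinder moved from about (9.4, 3.6) to (10.6, 1.6), a distance of √(1.2² + 2.0²) ≈ 2.3.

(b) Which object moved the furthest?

the orange sphere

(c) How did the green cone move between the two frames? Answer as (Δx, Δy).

(2.1, 0.3)

From the two frames, the green cone sits at roughly (1.3, 1.2) before and (3.4, 1.5) after.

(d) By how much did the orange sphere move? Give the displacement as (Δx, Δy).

(-2.8, -2.7)

The orange sphere was at about (3.9, 6.0) and moved to about (1.1, 3.3).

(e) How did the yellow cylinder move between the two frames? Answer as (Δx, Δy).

(1.0, 1.7)

The yellow cylinder started near (2.8, 2.3) and ended near (3.8, 4.0).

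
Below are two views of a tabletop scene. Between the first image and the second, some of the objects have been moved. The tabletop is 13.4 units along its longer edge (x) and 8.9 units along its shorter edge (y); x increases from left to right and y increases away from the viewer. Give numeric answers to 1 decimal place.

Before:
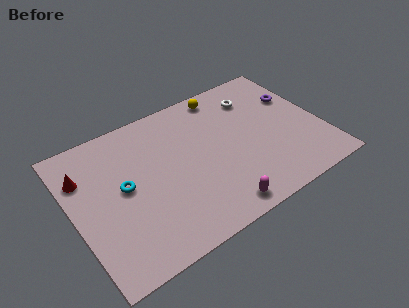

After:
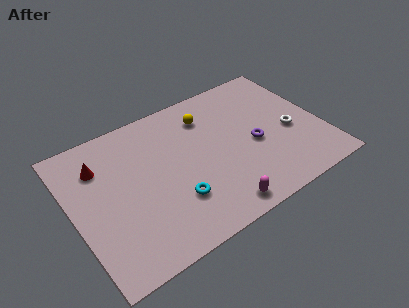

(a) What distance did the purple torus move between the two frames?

3.4

The purple torus was near (12.4, 5.9) before and (9.7, 3.9) after, so it travelled √(2.7² + 2.0²) ≈ 3.4 units.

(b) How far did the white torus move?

3.4

From (10.3, 6.9) to (11.7, 3.8), the white torus covered √(1.4² + 3.1²) ≈ 3.4 units.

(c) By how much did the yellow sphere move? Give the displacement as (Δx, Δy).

(-1.1, -1.0)

The yellow sphere started near (8.7, 7.9) and ended near (7.6, 6.9).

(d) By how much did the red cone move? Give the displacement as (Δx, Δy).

(0.9, 0.2)

From the two frames, the red cone sits at roughly (0.8, 6.4) before and (1.7, 6.6) after.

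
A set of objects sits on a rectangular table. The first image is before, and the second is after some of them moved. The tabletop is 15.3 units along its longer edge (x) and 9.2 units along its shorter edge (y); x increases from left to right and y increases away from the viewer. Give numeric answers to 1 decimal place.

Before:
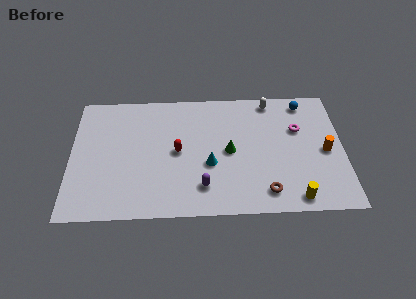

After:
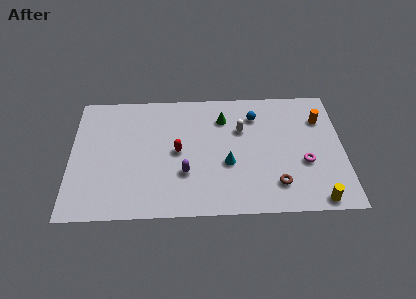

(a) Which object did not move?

the red capsule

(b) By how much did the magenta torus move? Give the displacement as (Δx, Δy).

(0.3, -2.5)

The magenta torus was at about (12.8, 6.0) and moved to about (13.1, 3.5).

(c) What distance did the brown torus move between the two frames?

0.8

The brown torus was near (10.9, 1.5) before and (11.5, 2.0) after, so it travelled √(0.6² + 0.5²) ≈ 0.8 units.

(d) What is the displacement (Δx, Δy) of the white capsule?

(-1.7, -2.1)

The white capsule started near (11.3, 8.2) and ended near (9.6, 6.1).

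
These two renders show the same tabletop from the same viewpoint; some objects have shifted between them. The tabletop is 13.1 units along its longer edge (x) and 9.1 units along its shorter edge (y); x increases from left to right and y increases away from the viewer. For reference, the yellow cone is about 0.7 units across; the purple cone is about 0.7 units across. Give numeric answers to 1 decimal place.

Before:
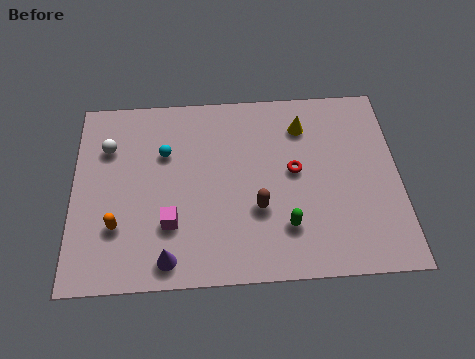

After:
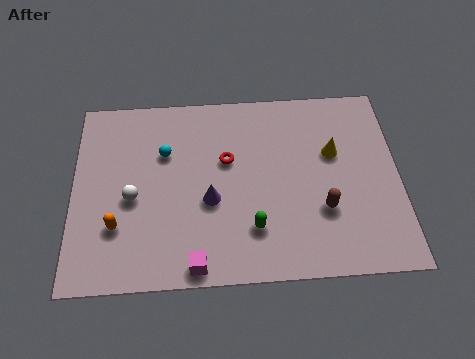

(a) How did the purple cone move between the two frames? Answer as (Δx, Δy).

(1.7, 2.6)

The purple cone was at about (3.8, 1.1) and moved to about (5.5, 3.7).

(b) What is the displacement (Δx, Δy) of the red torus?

(-2.7, 0.7)

The red torus was at about (8.9, 4.9) and moved to about (6.2, 5.6).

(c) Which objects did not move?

the cyan sphere and the orange capsule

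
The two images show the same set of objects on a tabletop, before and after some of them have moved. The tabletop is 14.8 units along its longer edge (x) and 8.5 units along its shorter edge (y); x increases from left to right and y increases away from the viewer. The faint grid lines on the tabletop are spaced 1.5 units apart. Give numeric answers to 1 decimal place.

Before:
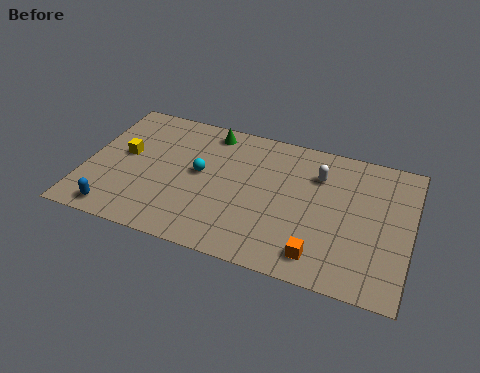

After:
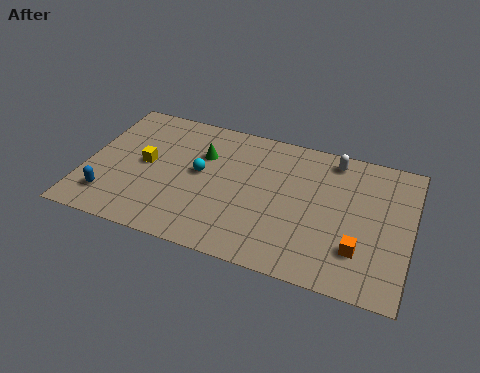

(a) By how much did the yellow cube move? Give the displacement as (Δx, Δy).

(1.0, -0.3)

From the two frames, the yellow cube sits at roughly (1.7, 4.7) before and (2.7, 4.4) after.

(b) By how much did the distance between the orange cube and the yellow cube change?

+0.3

The distance was about 9.8 in the first image and 10.1 in the second, so they moved 0.3 units further apart.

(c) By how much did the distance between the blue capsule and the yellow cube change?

-0.7

They were about 3.7 units apart before and 3.0 after — 0.7 units closer together.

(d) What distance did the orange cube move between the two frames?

1.9

The orange cube moved from about (10.9, 1.4) to (12.6, 2.3), a distance of √(1.7² + 0.9²) ≈ 1.9.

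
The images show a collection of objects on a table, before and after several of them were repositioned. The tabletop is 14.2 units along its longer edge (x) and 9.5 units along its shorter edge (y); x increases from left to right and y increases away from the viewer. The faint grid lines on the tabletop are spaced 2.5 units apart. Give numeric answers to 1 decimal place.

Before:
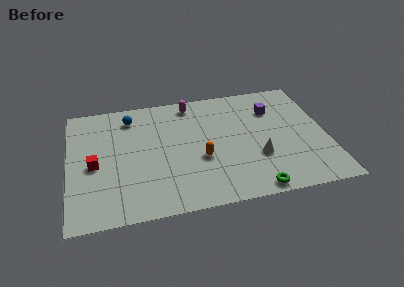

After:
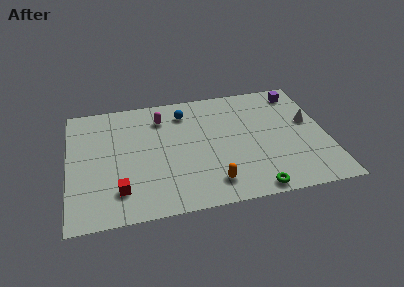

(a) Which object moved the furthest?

the white cone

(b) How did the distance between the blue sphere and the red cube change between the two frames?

+2.6

The distance was about 4.1 in the first image and 6.7 in the second, so they moved 2.6 units further apart.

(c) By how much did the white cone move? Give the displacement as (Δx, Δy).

(3.0, 2.3)

The white cone started near (10.3, 3.2) and ended near (13.3, 5.5).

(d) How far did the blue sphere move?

3.0

The blue sphere was near (3.5, 7.8) before and (6.5, 7.6) after, so it travelled √(3.0² + 0.2²) ≈ 3.0 units.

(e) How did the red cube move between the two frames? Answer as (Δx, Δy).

(1.3, -2.2)

The red cube was at about (1.4, 4.3) and moved to about (2.7, 2.1).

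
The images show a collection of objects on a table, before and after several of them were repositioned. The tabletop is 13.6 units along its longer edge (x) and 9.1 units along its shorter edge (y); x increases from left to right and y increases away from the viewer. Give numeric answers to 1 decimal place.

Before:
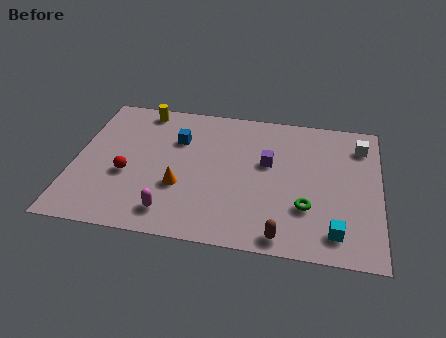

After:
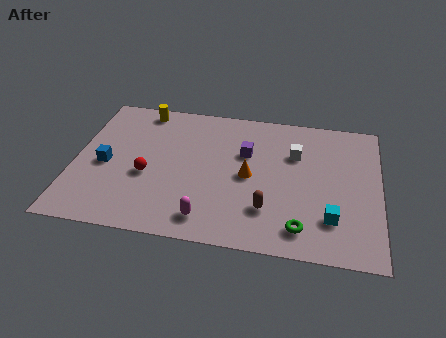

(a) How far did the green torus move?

1.3

The green torus was near (10.4, 2.8) before and (10.2, 1.5) after, so it travelled √(0.2² + 1.3²) ≈ 1.3 units.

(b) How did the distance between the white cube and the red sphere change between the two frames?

-3.9

They were about 10.9 units apart before and 7.0 after — 3.9 units closer together.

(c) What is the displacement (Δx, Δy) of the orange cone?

(3.0, 1.2)

From the two frames, the orange cone sits at roughly (4.8, 3.2) before and (7.8, 4.4) after.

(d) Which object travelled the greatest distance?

the blue cube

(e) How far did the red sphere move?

0.9

The red sphere was near (2.4, 3.6) before and (3.3, 3.7) after, so it travelled √(0.9² + 0.1²) ≈ 0.9 units.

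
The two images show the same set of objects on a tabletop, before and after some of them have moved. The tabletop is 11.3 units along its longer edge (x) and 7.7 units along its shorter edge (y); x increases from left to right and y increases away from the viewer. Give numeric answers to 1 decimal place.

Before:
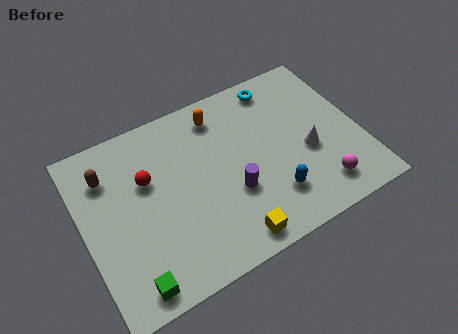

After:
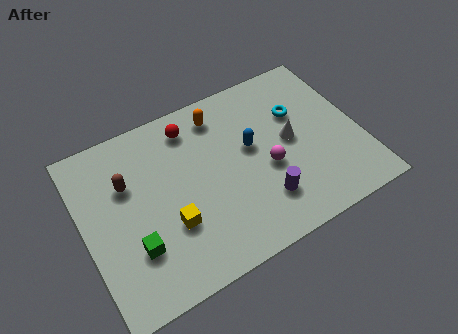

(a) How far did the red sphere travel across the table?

2.5

The red sphere was near (2.7, 4.9) before and (4.7, 6.4) after, so it travelled √(2.0² + 1.5²) ≈ 2.5 units.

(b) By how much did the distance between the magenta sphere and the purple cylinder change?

-2.3

The distance was about 3.7 in the first image and 1.4 in the second, so they moved 2.3 units closer together.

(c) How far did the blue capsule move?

2.5

The blue capsule was near (7.4, 1.9) before and (6.9, 4.4) after, so it travelled √(0.5² + 2.5²) ≈ 2.5 units.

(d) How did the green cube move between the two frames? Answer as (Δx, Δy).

(0.3, 1.4)

From the two frames, the green cube sits at roughly (1.5, 0.9) before and (1.8, 2.3) after.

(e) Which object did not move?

the orange capsule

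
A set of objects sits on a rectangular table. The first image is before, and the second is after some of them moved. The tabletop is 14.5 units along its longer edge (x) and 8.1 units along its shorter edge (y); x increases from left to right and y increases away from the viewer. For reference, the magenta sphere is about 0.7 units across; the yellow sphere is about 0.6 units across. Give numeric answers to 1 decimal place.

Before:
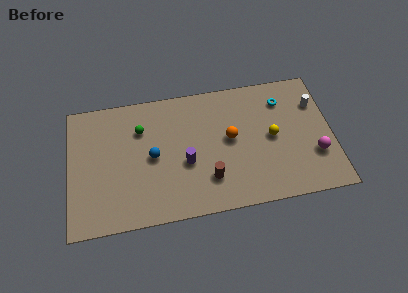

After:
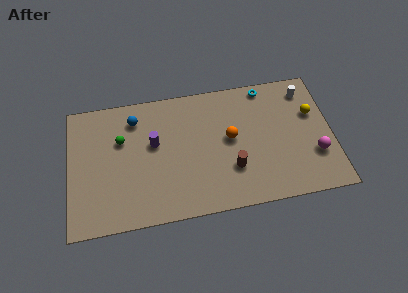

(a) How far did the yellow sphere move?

2.5

The yellow sphere moved from about (11.2, 4.1) to (13.5, 5.2), a distance of √(2.3² + 1.1²) ≈ 2.5.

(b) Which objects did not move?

the orange sphere and the magenta sphere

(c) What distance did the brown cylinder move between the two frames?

1.4

The brown cylinder was near (7.6, 2.1) before and (8.9, 2.5) after, so it travelled √(1.3² + 0.4²) ≈ 1.4 units.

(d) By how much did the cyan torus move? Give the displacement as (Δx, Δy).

(-0.9, 1.0)

The cyan torus started near (11.9, 6.3) and ended near (11.0, 7.3).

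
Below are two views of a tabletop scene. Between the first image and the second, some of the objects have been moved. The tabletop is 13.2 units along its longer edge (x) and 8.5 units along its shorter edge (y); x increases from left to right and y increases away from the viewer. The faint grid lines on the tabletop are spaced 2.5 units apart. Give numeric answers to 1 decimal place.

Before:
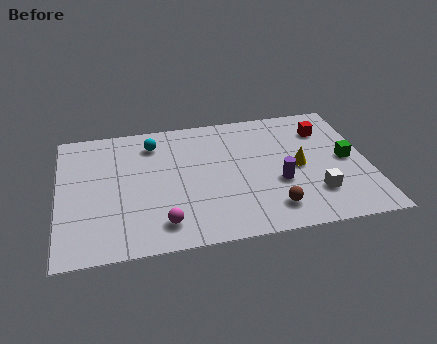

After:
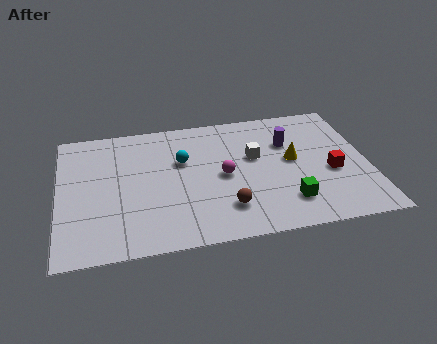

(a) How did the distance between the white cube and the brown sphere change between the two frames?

+1.4

Before: roughly 2.0 units apart; after: 3.4. That's 1.4 units further apart.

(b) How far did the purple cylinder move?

2.7

The purple cylinder moved from about (9.3, 3.2) to (9.9, 5.8), a distance of √(0.6² + 2.6²) ≈ 2.7.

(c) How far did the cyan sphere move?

1.8

The cyan sphere was near (4.1, 6.8) before and (5.3, 5.4) after, so it travelled √(1.2² + 1.4²) ≈ 1.8 units.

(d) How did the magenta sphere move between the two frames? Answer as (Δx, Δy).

(2.7, 2.6)

The magenta sphere started near (4.3, 1.5) and ended near (7.0, 4.1).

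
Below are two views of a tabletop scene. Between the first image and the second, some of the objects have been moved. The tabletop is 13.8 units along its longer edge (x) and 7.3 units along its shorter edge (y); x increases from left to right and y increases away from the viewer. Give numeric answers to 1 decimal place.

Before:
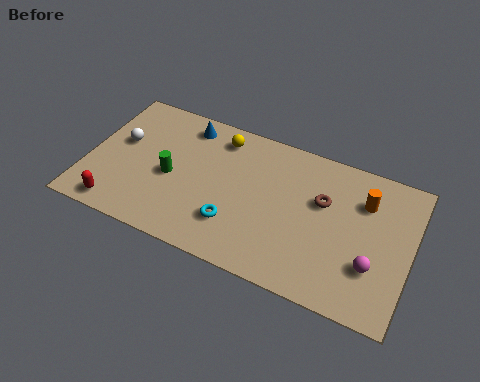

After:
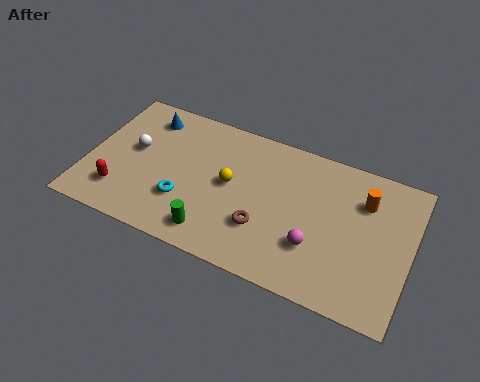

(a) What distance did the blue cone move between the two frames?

1.7

The blue cone was near (3.9, 6.2) before and (2.2, 6.0) after, so it travelled √(1.7² + 0.2²) ≈ 1.7 units.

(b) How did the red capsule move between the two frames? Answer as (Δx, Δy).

(0.0, 0.8)

From the two frames, the red capsule sits at roughly (1.6, 0.9) before and (1.6, 1.7) after.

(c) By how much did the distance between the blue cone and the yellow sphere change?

+2.9

They were about 1.5 units apart before and 4.4 after — 2.9 units further apart.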